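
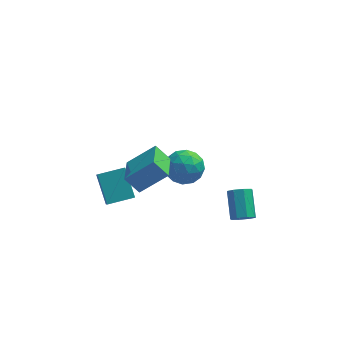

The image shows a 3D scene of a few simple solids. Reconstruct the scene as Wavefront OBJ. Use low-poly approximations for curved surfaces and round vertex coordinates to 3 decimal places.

v -0.225 4.324 -3.545
v 0.902 4.181 -3.547
v -0.342 3.379 -1.973
v 0.785 3.236 -1.975
v 0.344 4.267 -1.798
v 0.416 4.851 -2.769
v 0.144 2.709 -2.751
v 0.216 3.293 -3.722
v 1.13 3.183 -3.056
v 1.253 4.146 -2.468
v -0.693 3.414 -3.052
v -0.57 4.377 -2.464
v 0.349 4.335 -3.684
v 0.211 3.225 -1.836
v -0.048 3.831 -1.732
v 0.614 3.747 -1.734
v 0.063 4.729 -3.227
v 0.725 4.646 -3.228
v 0.397 4.696 -2.2
v -0.165 2.914 -2.292
v 0.497 2.831 -2.293
v -0.054 3.813 -3.786
v 0.608 3.729 -3.788
v 0.163 2.864 -3.32
v 1.145 3.665 -3.397
v 1.076 3.109 -2.473
v 0.7 2.799 -2.928
v 0.742 3.143 -3.499
v 1.217 4.231 -3.051
v 1.149 3.676 -2.127
v 0.889 4.282 -2.023
v 0.932 4.625 -2.594
v 1.351 3.644 -2.762
v -0.589 3.884 -3.393
v -0.657 3.329 -2.469
v -0.372 2.935 -2.926
v -0.329 3.278 -3.497
v -0.516 4.451 -3.047
v -0.585 3.895 -2.123
v -0.182 4.417 -2.021
v -0.14 4.761 -2.592
v -0.791 3.916 -2.758
v 3.235 -0.647 -2.345
v 3.568 -0.282 -2.812
v 3.418 1.071 -1.863
v 3.085 0.707 -1.395
v 3.053 -0.284 -2.89
v 2.904 1.069 -1.941
v 2.645 -0.499 -2.649
v 2.495 0.855 -1.7
v 2.582 -0.8 -2.229
v 2.433 0.554 -1.28
v 2.902 -1.011 -1.877
v 2.752 0.342 -0.928
v 3.416 -1.009 -1.799
v 3.267 0.344 -0.85
v 3.825 -0.795 -2.04
v 3.675 0.559 -1.091
v 3.887 -0.494 -2.46
v 3.738 0.86 -1.511
v -2.658 -2.771 3.557
v -1.245 -2.533 4.711
v -2.577 -1.13 3.12
v -1.164 -0.892 4.274
v -1.936 -3.028 2.726
v -0.523 -2.79 3.88
v -1.855 -1.387 2.289
v -0.442 -1.149 3.443
v -3.711 -0.392 -1.368
v -3.6 -1.189 -0.451
v -4.216 0.881 -0.2
v -4.105 0.084 0.717
v -2.335 -0.004 -1.197
v -2.224 -0.801 -0.28
v -2.84 1.269 -0.029
v -2.729 0.472 0.888
f 1 38 17
f 38 12 41
f 17 41 6
f 38 41 17
f 1 17 13
f 17 6 18
f 13 18 2
f 17 18 13
f 1 13 22
f 13 2 23
f 22 23 8
f 13 23 22
f 1 22 34
f 22 8 37
f 34 37 11
f 22 37 34
f 1 34 38
f 34 11 42
f 38 42 12
f 34 42 38
f 2 18 29
f 18 6 32
f 29 32 10
f 18 32 29
f 6 41 19
f 41 12 40
f 19 40 5
f 41 40 19
f 12 42 39
f 42 11 35
f 39 35 3
f 42 35 39
f 11 37 36
f 37 8 24
f 36 24 7
f 37 24 36
f 8 23 28
f 23 2 25
f 28 25 9
f 23 25 28
f 4 30 16
f 30 10 31
f 16 31 5
f 30 31 16
f 4 16 14
f 16 5 15
f 14 15 3
f 16 15 14
f 4 14 21
f 14 3 20
f 21 20 7
f 14 20 21
f 4 21 26
f 21 7 27
f 26 27 9
f 21 27 26
f 4 26 30
f 26 9 33
f 30 33 10
f 26 33 30
f 5 31 19
f 31 10 32
f 19 32 6
f 31 32 19
f 3 15 39
f 15 5 40
f 39 40 12
f 15 40 39
f 7 20 36
f 20 3 35
f 36 35 11
f 20 35 36
f 9 27 28
f 27 7 24
f 28 24 8
f 27 24 28
f 10 33 29
f 33 9 25
f 29 25 2
f 33 25 29
f 44 43 47
f 44 47 45
f 45 47 48
f 45 48 46
f 47 43 49
f 47 49 48
f 48 49 50
f 48 50 46
f 49 43 51
f 49 51 50
f 50 51 52
f 50 52 46
f 51 43 53
f 51 53 52
f 52 53 54
f 52 54 46
f 53 43 55
f 53 55 54
f 54 55 56
f 54 56 46
f 55 43 57
f 55 57 56
f 56 57 58
f 56 58 46
f 57 43 59
f 57 59 58
f 58 59 60
f 58 60 46
f 59 43 44
f 59 44 60
f 60 44 45
f 60 45 46
f 62 64 61
f 65 62 61
f 61 64 63
f 63 65 61
f 62 68 64
f 66 62 65
f 66 68 62
f 64 68 63
f 67 65 63
f 63 68 67
f 67 66 65
f 68 66 67
f 70 72 69
f 73 70 69
f 69 72 71
f 71 73 69
f 70 76 72
f 74 70 73
f 74 76 70
f 72 76 71
f 75 73 71
f 71 76 75
f 75 74 73
f 76 74 75



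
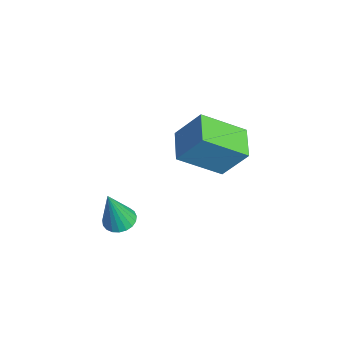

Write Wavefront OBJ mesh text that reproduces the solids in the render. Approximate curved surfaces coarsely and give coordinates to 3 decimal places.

v -0.752 -2.055 1.819
v -0.431 -1.57 1.914
v -0.608 -2.465 3.421
v -0.659 -1.489 1.955
v -0.903 -1.506 1.973
v -1.121 -1.619 1.964
v -1.275 -1.806 1.93
v -1.339 -2.037 1.876
v -1.301 -2.271 1.813
v -1.169 -2.468 1.751
v -0.964 -2.593 1.701
v -0.722 -2.626 1.671
v -0.486 -2.559 1.666
v -0.296 -2.406 1.688
v -0.185 -2.192 1.733
v -0.172 -1.954 1.792
v -0.259 -1.734 1.856
v -3.448 2.209 2.008
v -3.634 0.618 3.12
v -3.058 3.026 3.241
v -3.243 1.435 4.354
v -2.217 1.925 1.806
v -2.402 0.334 2.919
v -1.826 2.742 3.04
v -2.012 1.151 4.152
f 2 1 4
f 2 4 3
f 4 1 5
f 4 5 3
f 5 1 6
f 5 6 3
f 6 1 7
f 6 7 3
f 7 1 8
f 7 8 3
f 8 1 9
f 8 9 3
f 9 1 10
f 9 10 3
f 10 1 11
f 10 11 3
f 11 1 12
f 11 12 3
f 12 1 13
f 12 13 3
f 13 1 14
f 13 14 3
f 14 1 15
f 14 15 3
f 15 1 16
f 15 16 3
f 16 1 17
f 16 17 3
f 17 1 2
f 17 2 3
f 19 21 18
f 22 19 18
f 18 21 20
f 20 22 18
f 19 25 21
f 23 19 22
f 23 25 19
f 21 25 20
f 24 22 20
f 20 25 24
f 24 23 22
f 25 23 24



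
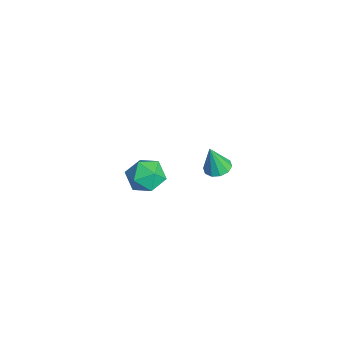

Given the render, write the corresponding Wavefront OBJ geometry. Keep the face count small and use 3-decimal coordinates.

v 2.489 -0.162 2.581
v 3.188 -0.195 2.581
v 2.471 -0.558 4.079
v 3.073 0.209 2.686
v 2.735 0.471 2.751
v 2.303 0.491 2.751
v 1.942 0.261 2.686
v 1.79 -0.13 2.581
v 1.905 -0.534 2.476
v 2.243 -0.796 2.411
v 2.676 -0.815 2.411
v 3.037 -0.586 2.476
v -4.146 -2.522 -2.795
v -3.468 -1.701 -2.399
v -2.752 -3.199 -3.781
v -2.074 -2.378 -3.385
v -2.441 -3.197 -2.689
v -3.303 -2.778 -2.079
v -2.917 -2.122 -4.101
v -3.779 -1.703 -3.491
v -2.709 -1.454 -3.206
v -2.414 -2.119 -2.334
v -3.806 -2.781 -3.846
v -3.511 -3.446 -2.974
f 2 1 4
f 2 4 3
f 4 1 5
f 4 5 3
f 5 1 6
f 5 6 3
f 6 1 7
f 6 7 3
f 7 1 8
f 7 8 3
f 8 1 9
f 8 9 3
f 9 1 10
f 9 10 3
f 10 1 11
f 10 11 3
f 11 1 12
f 11 12 3
f 12 1 2
f 12 2 3
f 13 24 18
f 13 18 14
f 13 14 20
f 13 20 23
f 13 23 24
f 14 18 22
f 18 24 17
f 24 23 15
f 23 20 19
f 20 14 21
f 16 22 17
f 16 17 15
f 16 15 19
f 16 19 21
f 16 21 22
f 17 22 18
f 15 17 24
f 19 15 23
f 21 19 20
f 22 21 14



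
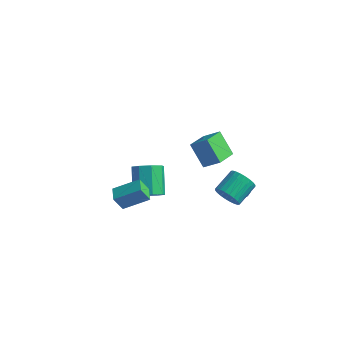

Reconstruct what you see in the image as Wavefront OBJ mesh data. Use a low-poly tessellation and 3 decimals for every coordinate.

v 0.869 1.535 -2.838
v 1.232 1.154 -2.133
v 1.455 2.585 -1.476
v 1.091 2.965 -2.182
v 1.508 1.203 -2.332
v 1.73 2.634 -1.675
v 1.686 1.302 -2.609
v 1.908 2.733 -1.952
v 1.74 1.437 -2.92
v 1.962 2.867 -2.263
v 1.661 1.586 -3.219
v 1.883 3.017 -2.562
v 1.461 1.728 -3.46
v 1.684 3.159 -2.803
v 1.172 1.84 -3.606
v 1.394 3.271 -2.949
v 0.836 1.906 -3.636
v 1.058 3.336 -2.979
v 0.505 1.915 -3.544
v 0.728 3.346 -2.887
v 0.23 1.866 -3.345
v 0.452 3.297 -2.688
v 0.052 1.767 -3.068
v 0.274 3.198 -2.411
v -0.002 1.633 -2.757
v 0.22 3.063 -2.1
v 0.077 1.483 -2.458
v 0.299 2.914 -1.801
v 0.276 1.341 -2.217
v 0.499 2.772 -1.56
v 0.566 1.229 -2.071
v 0.788 2.66 -1.414
v 0.902 1.164 -2.041
v 1.124 2.594 -1.384
v -2.428 -4.362 -0.699
v -2.801 -4.721 0.283
v -2.99 -3.612 -0.638
v -3.363 -3.97 0.344
v -1.177 -3.49 0.096
v -1.55 -3.848 1.078
v -1.739 -2.739 0.157
v -2.112 -3.098 1.139
v 0.502 3.891 -3.952
v 1.147 3.681 -4.037
v 0.273 2.959 -3.403
v 0.918 2.749 -3.488
v 0.782 3.277 -3.075
v 0.924 3.853 -3.415
v 0.496 2.787 -4.025
v 0.638 3.363 -4.365
v 1.144 2.999 -4.083
v 1.32 3.302 -3.496
v 0.1 3.338 -3.944
v 0.276 3.641 -3.357
v 0.845 3.868 -4.043
v 0.575 2.772 -3.397
v 0.495 3.082 -3.155
v 0.874 2.959 -3.205
v 0.714 3.969 -3.677
v 1.093 3.845 -3.727
v 0.878 3.607 -3.162
v 0.327 2.795 -3.713
v 0.706 2.671 -3.763
v 0.546 3.681 -4.235
v 0.925 3.558 -4.285
v 0.542 3.033 -4.278
v 1.222 3.344 -4.12
v 1.087 2.796 -3.797
v 0.839 2.819 -4.113
v 0.923 3.157 -4.312
v 1.325 3.522 -3.775
v 1.191 2.974 -3.452
v 1.111 3.284 -3.209
v 1.194 3.622 -3.409
v 1.323 3.121 -3.802
v 0.229 3.666 -3.988
v 0.095 3.118 -3.665
v 0.226 3.018 -4.031
v 0.309 3.356 -4.231
v 0.333 3.844 -3.643
v 0.198 3.296 -3.32
v 0.497 3.483 -3.128
v 0.581 3.821 -3.327
v 0.097 3.519 -3.638
v 0.331 -1.721 4.406
v 1.283 -1.531 5.162
v 0.332 -0.335 4.055
v 1.284 -0.145 4.811
v 1.376 -2.035 3.169
v 2.328 -1.845 3.925
v 1.377 -0.649 2.818
v 2.329 -0.459 3.574
v -3.46 -0.114 -3.58
v -2.589 0.057 -3.189
v -3.429 1.265 -1.849
v -4.3 1.094 -2.24
v -2.758 0.538 -3.728
v -3.597 1.747 -2.389
v -3.338 0.637 -4.181
v -4.177 1.846 -2.841
v -3.99 0.296 -4.282
v -4.829 1.505 -2.942
v -4.331 -0.285 -3.971
v -5.171 0.923 -2.631
v -4.163 -0.767 -3.431
v -5.002 0.442 -2.092
v -3.583 -0.866 -2.979
v -4.422 0.343 -1.639
v -2.931 -0.525 -2.878
v -3.77 0.684 -1.538
f 2 1 5
f 2 5 3
f 3 5 6
f 3 6 4
f 5 1 7
f 5 7 6
f 6 7 8
f 6 8 4
f 7 1 9
f 7 9 8
f 8 9 10
f 8 10 4
f 9 1 11
f 9 11 10
f 10 11 12
f 10 12 4
f 11 1 13
f 11 13 12
f 12 13 14
f 12 14 4
f 13 1 15
f 13 15 14
f 14 15 16
f 14 16 4
f 15 1 17
f 15 17 16
f 16 17 18
f 16 18 4
f 17 1 19
f 17 19 18
f 18 19 20
f 18 20 4
f 19 1 21
f 19 21 20
f 20 21 22
f 20 22 4
f 21 1 23
f 21 23 22
f 22 23 24
f 22 24 4
f 23 1 25
f 23 25 24
f 24 25 26
f 24 26 4
f 25 1 27
f 25 27 26
f 26 27 28
f 26 28 4
f 27 1 29
f 27 29 28
f 28 29 30
f 28 30 4
f 29 1 31
f 29 31 30
f 30 31 32
f 30 32 4
f 31 1 33
f 31 33 32
f 32 33 34
f 32 34 4
f 33 1 2
f 33 2 34
f 34 2 3
f 34 3 4
f 36 38 35
f 39 36 35
f 35 38 37
f 37 39 35
f 36 42 38
f 40 36 39
f 40 42 36
f 38 42 37
f 41 39 37
f 37 42 41
f 41 40 39
f 42 40 41
f 43 80 59
f 80 54 83
f 59 83 48
f 80 83 59
f 43 59 55
f 59 48 60
f 55 60 44
f 59 60 55
f 43 55 64
f 55 44 65
f 64 65 50
f 55 65 64
f 43 64 76
f 64 50 79
f 76 79 53
f 64 79 76
f 43 76 80
f 76 53 84
f 80 84 54
f 76 84 80
f 44 60 71
f 60 48 74
f 71 74 52
f 60 74 71
f 48 83 61
f 83 54 82
f 61 82 47
f 83 82 61
f 54 84 81
f 84 53 77
f 81 77 45
f 84 77 81
f 53 79 78
f 79 50 66
f 78 66 49
f 79 66 78
f 50 65 70
f 65 44 67
f 70 67 51
f 65 67 70
f 46 72 58
f 72 52 73
f 58 73 47
f 72 73 58
f 46 58 56
f 58 47 57
f 56 57 45
f 58 57 56
f 46 56 63
f 56 45 62
f 63 62 49
f 56 62 63
f 46 63 68
f 63 49 69
f 68 69 51
f 63 69 68
f 46 68 72
f 68 51 75
f 72 75 52
f 68 75 72
f 47 73 61
f 73 52 74
f 61 74 48
f 73 74 61
f 45 57 81
f 57 47 82
f 81 82 54
f 57 82 81
f 49 62 78
f 62 45 77
f 78 77 53
f 62 77 78
f 51 69 70
f 69 49 66
f 70 66 50
f 69 66 70
f 52 75 71
f 75 51 67
f 71 67 44
f 75 67 71
f 86 88 85
f 89 86 85
f 85 88 87
f 87 89 85
f 86 92 88
f 90 86 89
f 90 92 86
f 88 92 87
f 91 89 87
f 87 92 91
f 91 90 89
f 92 90 91
f 94 93 97
f 94 97 95
f 95 97 98
f 95 98 96
f 97 93 99
f 97 99 98
f 98 99 100
f 98 100 96
f 99 93 101
f 99 101 100
f 100 101 102
f 100 102 96
f 101 93 103
f 101 103 102
f 102 103 104
f 102 104 96
f 103 93 105
f 103 105 104
f 104 105 106
f 104 106 96
f 105 93 107
f 105 107 106
f 106 107 108
f 106 108 96
f 107 93 109
f 107 109 108
f 108 109 110
f 108 110 96
f 109 93 94
f 109 94 110
f 110 94 95
f 110 95 96



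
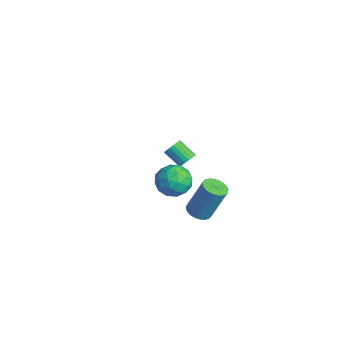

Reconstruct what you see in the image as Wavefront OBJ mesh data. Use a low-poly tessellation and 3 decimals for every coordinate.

v 2.755 -2.44 -2.605
v 3.39 -2.678 -2.647
v 3.781 -1.978 -0.717
v 3.145 -1.74 -0.675
v 3.421 -2.433 -2.742
v 3.811 -1.733 -0.812
v 3.35 -2.188 -2.817
v 3.74 -1.488 -0.887
v 3.188 -1.982 -2.859
v 3.579 -1.282 -0.929
v 2.961 -1.845 -2.862
v 3.351 -1.145 -0.932
v 2.702 -1.799 -2.827
v 3.093 -1.099 -0.897
v 2.451 -1.851 -2.757
v 2.842 -1.151 -0.827
v 2.246 -1.992 -2.665
v 2.637 -1.292 -0.735
v 2.119 -2.202 -2.563
v 2.51 -1.502 -0.633
v 2.089 -2.447 -2.468
v 2.479 -1.747 -0.538
v 2.16 -2.692 -2.393
v 2.55 -1.992 -0.463
v 2.321 -2.898 -2.351
v 2.712 -2.198 -0.421
v 2.549 -3.035 -2.348
v 2.939 -2.335 -0.418
v 2.807 -3.081 -2.383
v 3.198 -2.381 -0.453
v 3.058 -3.029 -2.453
v 3.449 -2.329 -0.523
v 3.263 -2.888 -2.545
v 3.654 -2.188 -0.615
v -3.324 -0.277 -4.054
v -3.143 0.022 -3.603
v -4.014 -0.485 -2.916
v -4.196 -0.783 -3.366
v -3.303 0.168 -3.698
v -4.174 -0.338 -3.011
v -3.467 0.238 -3.855
v -4.338 -0.269 -3.167
v -3.606 0.219 -4.045
v -4.477 -0.288 -3.358
v -3.697 0.114 -4.237
v -4.568 -0.393 -3.55
v -3.723 -0.058 -4.398
v -4.594 -0.565 -3.71
v -3.68 -0.269 -4.499
v -4.552 -0.775 -3.811
v -3.576 -0.48 -4.523
v -4.447 -0.987 -3.835
v -3.429 -0.656 -4.466
v -4.3 -1.163 -3.778
v -3.263 -0.767 -4.337
v -4.134 -1.274 -3.65
v -3.108 -0.793 -4.16
v -3.979 -1.3 -3.472
v -2.99 -0.73 -3.964
v -3.861 -1.236 -3.277
v -2.93 -0.588 -3.784
v -3.801 -1.095 -3.096
v -2.939 -0.392 -3.65
v -3.81 -0.899 -2.963
v -3.014 -0.177 -3.587
v -3.885 -0.683 -2.899
v 2.038 -3.311 0.075
v 2.918 -2.879 0.196
v 2.702 -4.741 0.344
v 3.582 -4.309 0.465
v 2.869 -4.173 1.135
v 2.458 -3.289 0.969
v 3.162 -4.331 -0.429
v 2.751 -3.447 -0.595
v 3.613 -3.509 -0.115
v 3.432 -3.412 0.851
v 2.188 -4.208 -0.311
v 2.007 -4.111 0.655
v 2.42 -2.97 0.112
v 3.2 -4.65 0.428
v 2.781 -4.57 0.822
v 3.299 -4.317 0.893
v 2.149 -3.211 0.566
v 2.667 -2.957 0.638
v 2.638 -3.717 1.189
v 2.953 -4.663 -0.098
v 3.471 -4.409 -0.026
v 2.321 -3.303 -0.353
v 2.839 -3.05 -0.282
v 2.982 -3.903 -0.649
v 3.346 -3.086 0
v 3.736 -3.926 0.158
v 3.489 -3.939 -0.367
v 3.247 -3.42 -0.465
v 3.239 -3.029 0.569
v 3.63 -3.869 0.726
v 3.21 -3.789 1.12
v 2.969 -3.27 1.023
v 3.648 -3.399 0.385
v 1.99 -3.751 -0.186
v 2.381 -4.591 -0.029
v 2.651 -4.35 -0.483
v 2.41 -3.831 -0.58
v 1.884 -3.694 0.382
v 2.274 -4.534 0.54
v 2.373 -4.2 1.005
v 2.131 -3.681 0.907
v 1.972 -4.221 0.155
f 2 1 5
f 2 5 3
f 3 5 6
f 3 6 4
f 5 1 7
f 5 7 6
f 6 7 8
f 6 8 4
f 7 1 9
f 7 9 8
f 8 9 10
f 8 10 4
f 9 1 11
f 9 11 10
f 10 11 12
f 10 12 4
f 11 1 13
f 11 13 12
f 12 13 14
f 12 14 4
f 13 1 15
f 13 15 14
f 14 15 16
f 14 16 4
f 15 1 17
f 15 17 16
f 16 17 18
f 16 18 4
f 17 1 19
f 17 19 18
f 18 19 20
f 18 20 4
f 19 1 21
f 19 21 20
f 20 21 22
f 20 22 4
f 21 1 23
f 21 23 22
f 22 23 24
f 22 24 4
f 23 1 25
f 23 25 24
f 24 25 26
f 24 26 4
f 25 1 27
f 25 27 26
f 26 27 28
f 26 28 4
f 27 1 29
f 27 29 28
f 28 29 30
f 28 30 4
f 29 1 31
f 29 31 30
f 30 31 32
f 30 32 4
f 31 1 33
f 31 33 32
f 32 33 34
f 32 34 4
f 33 1 2
f 33 2 34
f 34 2 3
f 34 3 4
f 36 35 39
f 36 39 37
f 37 39 40
f 37 40 38
f 39 35 41
f 39 41 40
f 40 41 42
f 40 42 38
f 41 35 43
f 41 43 42
f 42 43 44
f 42 44 38
f 43 35 45
f 43 45 44
f 44 45 46
f 44 46 38
f 45 35 47
f 45 47 46
f 46 47 48
f 46 48 38
f 47 35 49
f 47 49 48
f 48 49 50
f 48 50 38
f 49 35 51
f 49 51 50
f 50 51 52
f 50 52 38
f 51 35 53
f 51 53 52
f 52 53 54
f 52 54 38
f 53 35 55
f 53 55 54
f 54 55 56
f 54 56 38
f 55 35 57
f 55 57 56
f 56 57 58
f 56 58 38
f 57 35 59
f 57 59 58
f 58 59 60
f 58 60 38
f 59 35 61
f 59 61 60
f 60 61 62
f 60 62 38
f 61 35 63
f 61 63 62
f 62 63 64
f 62 64 38
f 63 35 65
f 63 65 64
f 64 65 66
f 64 66 38
f 65 35 36
f 65 36 66
f 66 36 37
f 66 37 38
f 67 104 83
f 104 78 107
f 83 107 72
f 104 107 83
f 67 83 79
f 83 72 84
f 79 84 68
f 83 84 79
f 67 79 88
f 79 68 89
f 88 89 74
f 79 89 88
f 67 88 100
f 88 74 103
f 100 103 77
f 88 103 100
f 67 100 104
f 100 77 108
f 104 108 78
f 100 108 104
f 68 84 95
f 84 72 98
f 95 98 76
f 84 98 95
f 72 107 85
f 107 78 106
f 85 106 71
f 107 106 85
f 78 108 105
f 108 77 101
f 105 101 69
f 108 101 105
f 77 103 102
f 103 74 90
f 102 90 73
f 103 90 102
f 74 89 94
f 89 68 91
f 94 91 75
f 89 91 94
f 70 96 82
f 96 76 97
f 82 97 71
f 96 97 82
f 70 82 80
f 82 71 81
f 80 81 69
f 82 81 80
f 70 80 87
f 80 69 86
f 87 86 73
f 80 86 87
f 70 87 92
f 87 73 93
f 92 93 75
f 87 93 92
f 70 92 96
f 92 75 99
f 96 99 76
f 92 99 96
f 71 97 85
f 97 76 98
f 85 98 72
f 97 98 85
f 69 81 105
f 81 71 106
f 105 106 78
f 81 106 105
f 73 86 102
f 86 69 101
f 102 101 77
f 86 101 102
f 75 93 94
f 93 73 90
f 94 90 74
f 93 90 94
f 76 99 95
f 99 75 91
f 95 91 68
f 99 91 95



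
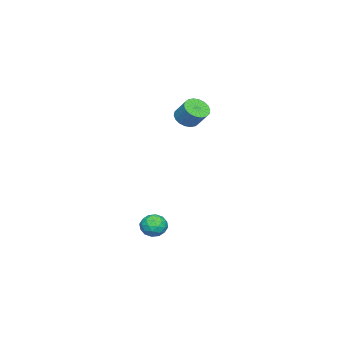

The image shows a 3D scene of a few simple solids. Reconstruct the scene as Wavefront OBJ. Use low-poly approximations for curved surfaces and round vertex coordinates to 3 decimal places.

v 2.527 3.364 -4.123
v 3.129 2.927 -3.895
v 1.731 2.473 -3.725
v 2.333 2.036 -3.497
v 2.165 2.695 -3.119
v 2.657 3.246 -3.365
v 2.203 2.154 -4.255
v 2.695 2.705 -4.501
v 2.929 2.18 -3.977
v 2.906 2.514 -3.275
v 1.954 2.886 -4.345
v 1.931 3.22 -3.643
v 2.898 3.224 -4.044
v 1.962 2.176 -3.576
v 1.864 2.564 -3.354
v 2.218 2.307 -3.22
v 2.62 3.411 -3.732
v 2.975 3.154 -3.598
v 2.408 3.018 -3.142
v 1.885 2.246 -4.022
v 2.24 1.989 -3.888
v 2.642 3.093 -4.4
v 2.996 2.836 -4.266
v 2.452 2.382 -4.478
v 3.134 2.528 -3.958
v 2.666 2.004 -3.724
v 2.59 2.073 -4.17
v 2.879 2.397 -4.314
v 3.121 2.724 -3.545
v 2.653 2.201 -3.311
v 2.554 2.588 -3.089
v 2.843 2.912 -3.234
v 3.003 2.285 -3.593
v 2.207 3.199 -4.309
v 1.739 2.676 -4.075
v 2.017 2.488 -4.386
v 2.306 2.812 -4.531
v 2.194 3.396 -3.896
v 1.726 2.872 -3.662
v 1.981 3.003 -3.306
v 2.27 3.327 -3.45
v 1.857 3.115 -4.027
v -1.149 2.966 2.7
v -0.437 2.86 2.489
v -0.059 3.609 3.389
v -0.771 3.714 3.6
v -0.529 3.125 2.308
v -0.152 3.874 3.208
v -0.745 3.358 2.204
v -0.367 4.107 3.104
v -1.04 3.513 2.199
v -0.663 4.262 3.099
v -1.357 3.56 2.293
v -0.98 4.309 3.193
v -1.633 3.489 2.467
v -1.255 4.238 3.367
v -1.812 3.315 2.688
v -1.435 4.064 3.588
v -1.861 3.071 2.911
v -1.483 3.82 3.811
v -1.768 2.806 3.092
v -1.391 3.555 3.992
v -1.553 2.573 3.196
v -1.175 3.322 4.096
v -1.257 2.418 3.201
v -0.88 3.167 4.101
v -0.94 2.371 3.107
v -0.563 3.12 4.007
v -0.665 2.442 2.933
v -0.287 3.191 3.833
v -0.485 2.616 2.712
v -0.108 3.365 3.612
f 1 38 17
f 38 12 41
f 17 41 6
f 38 41 17
f 1 17 13
f 17 6 18
f 13 18 2
f 17 18 13
f 1 13 22
f 13 2 23
f 22 23 8
f 13 23 22
f 1 22 34
f 22 8 37
f 34 37 11
f 22 37 34
f 1 34 38
f 34 11 42
f 38 42 12
f 34 42 38
f 2 18 29
f 18 6 32
f 29 32 10
f 18 32 29
f 6 41 19
f 41 12 40
f 19 40 5
f 41 40 19
f 12 42 39
f 42 11 35
f 39 35 3
f 42 35 39
f 11 37 36
f 37 8 24
f 36 24 7
f 37 24 36
f 8 23 28
f 23 2 25
f 28 25 9
f 23 25 28
f 4 30 16
f 30 10 31
f 16 31 5
f 30 31 16
f 4 16 14
f 16 5 15
f 14 15 3
f 16 15 14
f 4 14 21
f 14 3 20
f 21 20 7
f 14 20 21
f 4 21 26
f 21 7 27
f 26 27 9
f 21 27 26
f 4 26 30
f 26 9 33
f 30 33 10
f 26 33 30
f 5 31 19
f 31 10 32
f 19 32 6
f 31 32 19
f 3 15 39
f 15 5 40
f 39 40 12
f 15 40 39
f 7 20 36
f 20 3 35
f 36 35 11
f 20 35 36
f 9 27 28
f 27 7 24
f 28 24 8
f 27 24 28
f 10 33 29
f 33 9 25
f 29 25 2
f 33 25 29
f 44 43 47
f 44 47 45
f 45 47 48
f 45 48 46
f 47 43 49
f 47 49 48
f 48 49 50
f 48 50 46
f 49 43 51
f 49 51 50
f 50 51 52
f 50 52 46
f 51 43 53
f 51 53 52
f 52 53 54
f 52 54 46
f 53 43 55
f 53 55 54
f 54 55 56
f 54 56 46
f 55 43 57
f 55 57 56
f 56 57 58
f 56 58 46
f 57 43 59
f 57 59 58
f 58 59 60
f 58 60 46
f 59 43 61
f 59 61 60
f 60 61 62
f 60 62 46
f 61 43 63
f 61 63 62
f 62 63 64
f 62 64 46
f 63 43 65
f 63 65 64
f 64 65 66
f 64 66 46
f 65 43 67
f 65 67 66
f 66 67 68
f 66 68 46
f 67 43 69
f 67 69 68
f 68 69 70
f 68 70 46
f 69 43 71
f 69 71 70
f 70 71 72
f 70 72 46
f 71 43 44
f 71 44 72
f 72 44 45
f 72 45 46



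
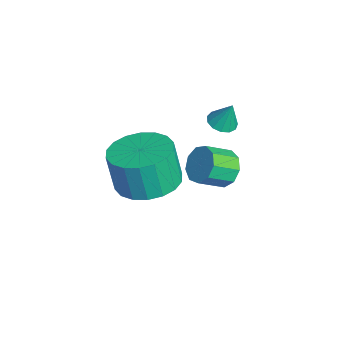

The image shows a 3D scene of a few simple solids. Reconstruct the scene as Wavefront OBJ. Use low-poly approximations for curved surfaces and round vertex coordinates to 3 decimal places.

v 0.76 -3.264 2.625
v 1.798 -2.981 2.8
v 1.618 -3.214 4.25
v 0.58 -3.496 4.075
v 1.563 -2.558 2.838
v 1.383 -2.791 4.288
v 1.169 -2.275 2.834
v 0.989 -2.508 4.285
v 0.694 -2.188 2.789
v 0.514 -2.421 4.24
v 0.232 -2.314 2.712
v 0.052 -2.547 4.162
v -0.125 -2.628 2.617
v -0.306 -2.861 4.067
v -0.307 -3.068 2.523
v -0.488 -3.301 3.974
v -0.278 -3.546 2.45
v -0.458 -3.779 3.9
v -0.043 -3.969 2.412
v -0.223 -4.202 3.862
v 0.351 -4.252 2.415
v 0.171 -4.485 3.866
v 0.826 -4.339 2.46
v 0.646 -4.572 3.911
v 1.288 -4.213 2.538
v 1.108 -4.446 3.988
v 1.646 -3.899 2.633
v 1.465 -4.132 4.083
v 1.828 -3.459 2.726
v 1.647 -3.692 4.177
v -2.593 -0.103 -0.327
v -2.011 -0.256 -0.79
v -1.784 -1.191 -0.197
v -2.367 -1.037 0.267
v -1.849 0.036 -0.392
v -1.623 -0.899 0.201
v -2.035 0.263 0.037
v -1.809 -0.672 0.63
v -2.483 0.319 0.296
v -2.256 -0.616 0.889
v -2.982 0.178 0.263
v -2.756 -0.757 0.856
v -3.299 -0.095 -0.045
v -3.073 -1.03 0.548
v -3.286 -0.371 -0.486
v -3.06 -1.306 0.107
v -2.949 -0.522 -0.851
v -2.723 -1.456 -0.258
v -2.445 -0.476 -0.972
v -2.219 -1.411 -0.379
v -3.058 -0.148 1.813
v -2.685 -0.551 1.852
v -2.842 0.148 2.807
v -2.534 -0.302 1.745
v -2.55 -0.005 1.659
v -2.727 0.247 1.623
v -3.009 0.373 1.646
v -3.307 0.334 1.723
v -3.525 0.141 1.828
v -3.596 -0.144 1.928
v -3.495 -0.43 1.992
v -3.256 -0.627 1.999
v -2.954 -0.672 1.947
f 2 1 5
f 2 5 3
f 3 5 6
f 3 6 4
f 5 1 7
f 5 7 6
f 6 7 8
f 6 8 4
f 7 1 9
f 7 9 8
f 8 9 10
f 8 10 4
f 9 1 11
f 9 11 10
f 10 11 12
f 10 12 4
f 11 1 13
f 11 13 12
f 12 13 14
f 12 14 4
f 13 1 15
f 13 15 14
f 14 15 16
f 14 16 4
f 15 1 17
f 15 17 16
f 16 17 18
f 16 18 4
f 17 1 19
f 17 19 18
f 18 19 20
f 18 20 4
f 19 1 21
f 19 21 20
f 20 21 22
f 20 22 4
f 21 1 23
f 21 23 22
f 22 23 24
f 22 24 4
f 23 1 25
f 23 25 24
f 24 25 26
f 24 26 4
f 25 1 27
f 25 27 26
f 26 27 28
f 26 28 4
f 27 1 29
f 27 29 28
f 28 29 30
f 28 30 4
f 29 1 2
f 29 2 30
f 30 2 3
f 30 3 4
f 32 31 35
f 32 35 33
f 33 35 36
f 33 36 34
f 35 31 37
f 35 37 36
f 36 37 38
f 36 38 34
f 37 31 39
f 37 39 38
f 38 39 40
f 38 40 34
f 39 31 41
f 39 41 40
f 40 41 42
f 40 42 34
f 41 31 43
f 41 43 42
f 42 43 44
f 42 44 34
f 43 31 45
f 43 45 44
f 44 45 46
f 44 46 34
f 45 31 47
f 45 47 46
f 46 47 48
f 46 48 34
f 47 31 49
f 47 49 48
f 48 49 50
f 48 50 34
f 49 31 32
f 49 32 50
f 50 32 33
f 50 33 34
f 52 51 54
f 52 54 53
f 54 51 55
f 54 55 53
f 55 51 56
f 55 56 53
f 56 51 57
f 56 57 53
f 57 51 58
f 57 58 53
f 58 51 59
f 58 59 53
f 59 51 60
f 59 60 53
f 60 51 61
f 60 61 53
f 61 51 62
f 61 62 53
f 62 51 63
f 62 63 53
f 63 51 52
f 63 52 53



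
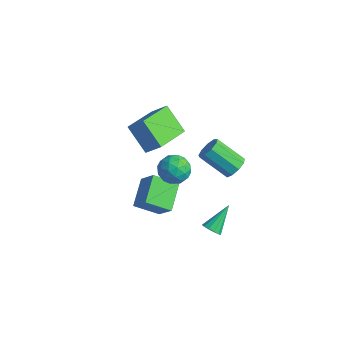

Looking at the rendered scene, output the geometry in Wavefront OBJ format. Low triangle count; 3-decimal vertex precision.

v 2.838 -0.89 0.874
v 3.334 -1.115 1.297
v 2.078 -1.795 2.409
v 1.582 -1.57 1.986
v 3.205 -0.678 1.418
v 1.949 -1.358 2.53
v 2.904 -0.34 1.285
v 1.648 -1.02 2.397
v 2.572 -0.259 0.959
v 1.316 -0.939 2.071
v 2.365 -0.474 0.594
v 1.108 -1.154 1.706
v 2.379 -0.883 0.359
v 1.123 -1.563 1.471
v 2.608 -1.296 0.366
v 1.352 -1.976 1.478
v 2.944 -1.519 0.61
v 1.688 -2.198 1.722
v 3.231 -1.447 0.978
v 1.975 -2.127 2.09
v -0.874 -4.325 -2.913
v 0.04 -4.294 -1.879
v -1.74 -3.07 -2.185
v -0.826 -3.038 -1.152
v -0.054 -3.322 -3.668
v 0.86 -3.29 -2.635
v -0.92 -2.066 -2.941
v -0.006 -2.035 -1.907
v -2.497 -2.129 -1.176
v -3.804 -2.206 0.074
v -3.031 -0.071 -1.608
v -4.338 -0.148 -0.359
v -1.722 -1.752 -0.341
v -3.029 -1.829 0.908
v -2.256 0.306 -0.774
v -3.563 0.229 0.476
v 1.273 -3.132 1.175
v 2.108 -3.135 1.463
v 1.012 -4.325 1.917
v 1.847 -4.328 2.205
v 1.286 -3.705 2.484
v 1.448 -2.968 2.025
v 1.672 -4.492 1.355
v 1.834 -3.755 0.896
v 2.355 -3.976 1.574
v 2.116 -3.489 2.272
v 1.004 -3.971 1.108
v 0.765 -3.484 1.806
v 1.713 -3.029 1.253
v 1.407 -4.431 2.127
v 1.077 -4.065 2.29
v 1.568 -4.067 2.459
v 1.325 -2.93 1.584
v 1.816 -2.932 1.753
v 1.333 -3.267 2.353
v 1.304 -4.528 1.627
v 1.795 -4.53 1.796
v 1.552 -3.393 0.921
v 2.043 -3.395 1.09
v 1.787 -4.193 1.027
v 2.349 -3.525 1.488
v 2.196 -4.226 1.925
v 2.093 -4.323 1.425
v 2.188 -3.889 1.155
v 2.209 -3.239 1.898
v 2.056 -3.94 2.335
v 1.726 -3.574 2.498
v 1.821 -3.141 2.229
v 2.354 -3.733 1.964
v 1.064 -3.52 1.045
v 0.911 -4.221 1.482
v 1.299 -4.319 1.151
v 1.394 -3.886 0.882
v 0.924 -3.234 1.455
v 0.771 -3.935 1.892
v 0.932 -3.571 2.225
v 1.027 -3.137 1.955
v 0.766 -3.727 1.416
v 3.488 -3.003 -2.275
v 4.019 -3.023 -2.182
v 3.352 -1.737 -1.225
v 3.98 -2.833 -2.417
v 3.785 -2.697 -2.606
v 3.495 -2.658 -2.69
v 3.203 -2.729 -2.642
v 3.001 -2.887 -2.478
v 2.954 -3.082 -2.249
v 3.077 -3.251 -2.028
v 3.33 -3.342 -1.886
v 3.633 -3.326 -1.867
v 3.89 -3.206 -1.977
f 2 1 5
f 2 5 3
f 3 5 6
f 3 6 4
f 5 1 7
f 5 7 6
f 6 7 8
f 6 8 4
f 7 1 9
f 7 9 8
f 8 9 10
f 8 10 4
f 9 1 11
f 9 11 10
f 10 11 12
f 10 12 4
f 11 1 13
f 11 13 12
f 12 13 14
f 12 14 4
f 13 1 15
f 13 15 14
f 14 15 16
f 14 16 4
f 15 1 17
f 15 17 16
f 16 17 18
f 16 18 4
f 17 1 19
f 17 19 18
f 18 19 20
f 18 20 4
f 19 1 2
f 19 2 20
f 20 2 3
f 20 3 4
f 22 24 21
f 25 22 21
f 21 24 23
f 23 25 21
f 22 28 24
f 26 22 25
f 26 28 22
f 24 28 23
f 27 25 23
f 23 28 27
f 27 26 25
f 28 26 27
f 30 32 29
f 33 30 29
f 29 32 31
f 31 33 29
f 30 36 32
f 34 30 33
f 34 36 30
f 32 36 31
f 35 33 31
f 31 36 35
f 35 34 33
f 36 34 35
f 37 74 53
f 74 48 77
f 53 77 42
f 74 77 53
f 37 53 49
f 53 42 54
f 49 54 38
f 53 54 49
f 37 49 58
f 49 38 59
f 58 59 44
f 49 59 58
f 37 58 70
f 58 44 73
f 70 73 47
f 58 73 70
f 37 70 74
f 70 47 78
f 74 78 48
f 70 78 74
f 38 54 65
f 54 42 68
f 65 68 46
f 54 68 65
f 42 77 55
f 77 48 76
f 55 76 41
f 77 76 55
f 48 78 75
f 78 47 71
f 75 71 39
f 78 71 75
f 47 73 72
f 73 44 60
f 72 60 43
f 73 60 72
f 44 59 64
f 59 38 61
f 64 61 45
f 59 61 64
f 40 66 52
f 66 46 67
f 52 67 41
f 66 67 52
f 40 52 50
f 52 41 51
f 50 51 39
f 52 51 50
f 40 50 57
f 50 39 56
f 57 56 43
f 50 56 57
f 40 57 62
f 57 43 63
f 62 63 45
f 57 63 62
f 40 62 66
f 62 45 69
f 66 69 46
f 62 69 66
f 41 67 55
f 67 46 68
f 55 68 42
f 67 68 55
f 39 51 75
f 51 41 76
f 75 76 48
f 51 76 75
f 43 56 72
f 56 39 71
f 72 71 47
f 56 71 72
f 45 63 64
f 63 43 60
f 64 60 44
f 63 60 64
f 46 69 65
f 69 45 61
f 65 61 38
f 69 61 65
f 80 79 82
f 80 82 81
f 82 79 83
f 82 83 81
f 83 79 84
f 83 84 81
f 84 79 85
f 84 85 81
f 85 79 86
f 85 86 81
f 86 79 87
f 86 87 81
f 87 79 88
f 87 88 81
f 88 79 89
f 88 89 81
f 89 79 90
f 89 90 81
f 90 79 91
f 90 91 81
f 91 79 80
f 91 80 81



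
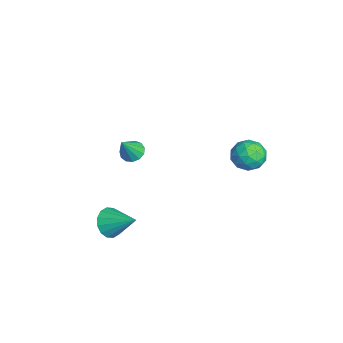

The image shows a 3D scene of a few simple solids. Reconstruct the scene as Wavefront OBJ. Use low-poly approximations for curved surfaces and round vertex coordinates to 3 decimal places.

v -2.127 -2.58 -0.328
v -1.705 -1.964 -0.256
v -1.413 -3.24 1.128
v -2.064 -1.888 -0.045
v -2.442 -2.032 0.076
v -2.721 -2.35 0.068
v -2.811 -2.741 -0.065
v -2.684 -3.081 -0.281
v -2.38 -3.262 -0.512
v -1.996 -3.227 -0.685
v -1.654 -2.986 -0.744
v -1.461 -2.617 -0.671
v -1.481 -2.236 -0.489
v 2.395 -4.259 -2.39
v 3.006 -4.138 -3.16
v 3.445 -2.941 -1.35
v 2.636 -3.79 -3.228
v 2.201 -3.567 -3.071
v 1.819 -3.53 -2.732
v 1.591 -3.689 -2.301
v 1.578 -4 -1.894
v 1.785 -4.38 -1.62
v 2.155 -4.728 -1.552
v 2.589 -4.951 -1.709
v 2.971 -4.988 -2.048
v 3.199 -4.83 -2.479
v 3.212 -4.518 -2.886
v 2.633 3.877 3.301
v 3.221 3.776 2.448
v 1.699 2.564 2.812
v 2.287 2.463 1.959
v 2.685 2.243 2.896
v 3.263 3.055 3.198
v 1.657 3.285 2.062
v 2.235 4.097 2.364
v 2.618 3.41 1.683
v 3.254 2.766 2.198
v 1.666 3.574 3.062
v 2.302 2.93 3.577
v 3.009 3.942 2.917
v 1.911 2.398 2.343
v 2.145 2.269 2.893
v 2.491 2.209 2.392
v 3.034 3.518 3.358
v 3.38 3.459 2.857
v 3.064 2.558 3.12
v 1.54 2.881 2.403
v 1.886 2.822 1.902
v 2.429 4.131 2.868
v 2.775 4.071 2.367
v 1.856 3.782 2.14
v 3.001 3.667 1.966
v 2.451 2.895 1.679
v 2.081 3.378 1.739
v 2.421 3.856 1.917
v 3.374 3.289 2.269
v 2.825 2.517 1.982
v 3.059 2.388 2.532
v 3.398 2.865 2.71
v 3.02 3.073 1.819
v 2.095 3.823 3.278
v 1.546 3.051 2.991
v 1.522 3.475 2.55
v 1.861 3.952 2.728
v 2.469 3.445 3.581
v 1.919 2.673 3.294
v 2.499 2.484 3.343
v 2.839 2.962 3.521
v 1.9 3.267 3.441
f 2 1 4
f 2 4 3
f 4 1 5
f 4 5 3
f 5 1 6
f 5 6 3
f 6 1 7
f 6 7 3
f 7 1 8
f 7 8 3
f 8 1 9
f 8 9 3
f 9 1 10
f 9 10 3
f 10 1 11
f 10 11 3
f 11 1 12
f 11 12 3
f 12 1 13
f 12 13 3
f 13 1 2
f 13 2 3
f 15 14 17
f 15 17 16
f 17 14 18
f 17 18 16
f 18 14 19
f 18 19 16
f 19 14 20
f 19 20 16
f 20 14 21
f 20 21 16
f 21 14 22
f 21 22 16
f 22 14 23
f 22 23 16
f 23 14 24
f 23 24 16
f 24 14 25
f 24 25 16
f 25 14 26
f 25 26 16
f 26 14 27
f 26 27 16
f 27 14 15
f 27 15 16
f 28 65 44
f 65 39 68
f 44 68 33
f 65 68 44
f 28 44 40
f 44 33 45
f 40 45 29
f 44 45 40
f 28 40 49
f 40 29 50
f 49 50 35
f 40 50 49
f 28 49 61
f 49 35 64
f 61 64 38
f 49 64 61
f 28 61 65
f 61 38 69
f 65 69 39
f 61 69 65
f 29 45 56
f 45 33 59
f 56 59 37
f 45 59 56
f 33 68 46
f 68 39 67
f 46 67 32
f 68 67 46
f 39 69 66
f 69 38 62
f 66 62 30
f 69 62 66
f 38 64 63
f 64 35 51
f 63 51 34
f 64 51 63
f 35 50 55
f 50 29 52
f 55 52 36
f 50 52 55
f 31 57 43
f 57 37 58
f 43 58 32
f 57 58 43
f 31 43 41
f 43 32 42
f 41 42 30
f 43 42 41
f 31 41 48
f 41 30 47
f 48 47 34
f 41 47 48
f 31 48 53
f 48 34 54
f 53 54 36
f 48 54 53
f 31 53 57
f 53 36 60
f 57 60 37
f 53 60 57
f 32 58 46
f 58 37 59
f 46 59 33
f 58 59 46
f 30 42 66
f 42 32 67
f 66 67 39
f 42 67 66
f 34 47 63
f 47 30 62
f 63 62 38
f 47 62 63
f 36 54 55
f 54 34 51
f 55 51 35
f 54 51 55
f 37 60 56
f 60 36 52
f 56 52 29
f 60 52 56



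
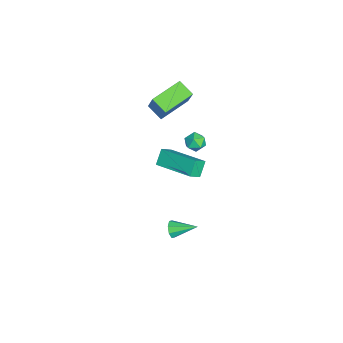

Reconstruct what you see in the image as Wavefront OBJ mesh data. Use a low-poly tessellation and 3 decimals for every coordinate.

v 1.755 1.138 3.442
v 1.17 1.376 4.152
v 1.275 1.608 2.889
v 0.69 1.846 3.599
v 2.97 2.874 3.861
v 2.385 3.112 4.571
v 2.49 3.344 3.308
v 1.905 3.582 4.018
v -4.647 1.742 3.448
v -3.889 2.025 4.805
v -4.041 2.449 2.962
v -3.283 2.732 4.32
v -3.417 0.408 3.04
v -2.659 0.691 4.398
v -2.811 1.115 2.555
v -2.053 1.398 3.912
v -3.707 3.221 0.294
v -3.187 3.36 0.662
v -3.193 2.4 -0.122
v -2.673 2.539 0.246
v -3.219 2.315 0.523
v -3.536 2.822 0.781
v -2.844 2.938 -0.241
v -3.161 3.445 0.017
v -2.654 3.185 0.332
v -2.885 2.8 0.804
v -3.495 2.96 -0.264
v -3.726 2.575 0.208
v 0.743 1.862 -3.334
v 0.943 1.666 -2.861
v 0.897 3.198 -2.846
v 1.244 1.736 -3.147
v 1.252 1.88 -3.542
v 0.961 2.014 -3.816
v 0.543 2.059 -3.808
v 0.241 1.989 -3.522
v 0.234 1.845 -3.126
v 0.524 1.711 -2.853
f 2 4 1
f 5 2 1
f 1 4 3
f 3 5 1
f 2 8 4
f 6 2 5
f 6 8 2
f 4 8 3
f 7 5 3
f 3 8 7
f 7 6 5
f 8 6 7
f 10 12 9
f 13 10 9
f 9 12 11
f 11 13 9
f 10 16 12
f 14 10 13
f 14 16 10
f 12 16 11
f 15 13 11
f 11 16 15
f 15 14 13
f 16 14 15
f 17 28 22
f 17 22 18
f 17 18 24
f 17 24 27
f 17 27 28
f 18 22 26
f 22 28 21
f 28 27 19
f 27 24 23
f 24 18 25
f 20 26 21
f 20 21 19
f 20 19 23
f 20 23 25
f 20 25 26
f 21 26 22
f 19 21 28
f 23 19 27
f 25 23 24
f 26 25 18
f 30 29 32
f 30 32 31
f 32 29 33
f 32 33 31
f 33 29 34
f 33 34 31
f 34 29 35
f 34 35 31
f 35 29 36
f 35 36 31
f 36 29 37
f 36 37 31
f 37 29 38
f 37 38 31
f 38 29 30
f 38 30 31



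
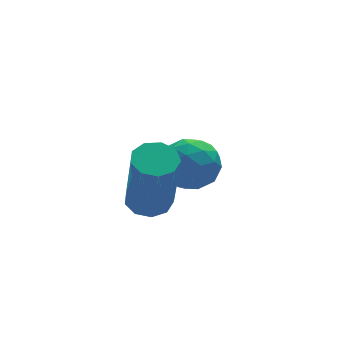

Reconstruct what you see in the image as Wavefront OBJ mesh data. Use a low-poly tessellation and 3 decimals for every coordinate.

v 1.68 -2.566 0.692
v 1.994 -2.145 0.858
v 1.893 -2.794 2.694
v 1.58 -3.214 2.528
v 1.631 -2.048 0.872
v 1.53 -2.697 2.708
v 1.291 -2.194 0.802
v 1.19 -2.842 2.638
v 1.133 -2.513 0.68
v 1.032 -3.161 2.517
v 1.232 -2.857 0.564
v 1.131 -3.505 2.401
v 1.54 -3.065 0.508
v 1.439 -3.713 2.344
v 1.914 -3.039 0.538
v 1.813 -3.688 2.374
v 2.179 -2.792 0.639
v 2.078 -3.44 2.476
v 2.21 -2.439 0.766
v 2.11 -3.087 2.602
v 3.135 -0.097 -0.271
v 3.923 -0.101 -0.23
v 3.097 -1.199 0.37
v 3.885 -1.203 0.411
v 3.472 -0.67 0.819
v 3.495 0.012 0.423
v 3.525 -1.312 -0.283
v 3.548 -0.63 -0.679
v 4.164 -0.852 -0.238
v 4.131 -0.455 0.443
v 2.889 -0.845 -0.303
v 2.856 -0.448 0.378
v 3.532 -0.002 -0.307
v 3.488 -1.298 0.447
v 3.245 -0.985 0.687
v 3.708 -0.987 0.71
v 3.281 0.064 0.077
v 3.744 0.062 0.101
v 3.479 -0.273 0.717
v 3.276 -1.362 0.039
v 3.739 -1.364 0.063
v 3.312 -0.313 -0.57
v 3.775 -0.315 -0.547
v 3.541 -1.027 -0.577
v 4.137 -0.446 -0.287
v 4.114 -1.094 0.089
v 3.903 -1.157 -0.318
v 3.917 -0.757 -0.551
v 4.118 -0.212 0.113
v 4.095 -0.86 0.489
v 3.852 -0.547 0.729
v 3.866 -0.146 0.496
v 4.259 -0.654 0.108
v 2.925 -0.44 -0.349
v 2.902 -1.088 0.027
v 3.154 -1.154 -0.356
v 3.168 -0.753 -0.589
v 2.906 -0.206 0.051
v 2.883 -0.854 0.427
v 3.103 -0.543 0.691
v 3.117 -0.143 0.458
v 2.761 -0.646 0.032
f 2 1 5
f 2 5 3
f 3 5 6
f 3 6 4
f 5 1 7
f 5 7 6
f 6 7 8
f 6 8 4
f 7 1 9
f 7 9 8
f 8 9 10
f 8 10 4
f 9 1 11
f 9 11 10
f 10 11 12
f 10 12 4
f 11 1 13
f 11 13 12
f 12 13 14
f 12 14 4
f 13 1 15
f 13 15 14
f 14 15 16
f 14 16 4
f 15 1 17
f 15 17 16
f 16 17 18
f 16 18 4
f 17 1 19
f 17 19 18
f 18 19 20
f 18 20 4
f 19 1 2
f 19 2 20
f 20 2 3
f 20 3 4
f 21 58 37
f 58 32 61
f 37 61 26
f 58 61 37
f 21 37 33
f 37 26 38
f 33 38 22
f 37 38 33
f 21 33 42
f 33 22 43
f 42 43 28
f 33 43 42
f 21 42 54
f 42 28 57
f 54 57 31
f 42 57 54
f 21 54 58
f 54 31 62
f 58 62 32
f 54 62 58
f 22 38 49
f 38 26 52
f 49 52 30
f 38 52 49
f 26 61 39
f 61 32 60
f 39 60 25
f 61 60 39
f 32 62 59
f 62 31 55
f 59 55 23
f 62 55 59
f 31 57 56
f 57 28 44
f 56 44 27
f 57 44 56
f 28 43 48
f 43 22 45
f 48 45 29
f 43 45 48
f 24 50 36
f 50 30 51
f 36 51 25
f 50 51 36
f 24 36 34
f 36 25 35
f 34 35 23
f 36 35 34
f 24 34 41
f 34 23 40
f 41 40 27
f 34 40 41
f 24 41 46
f 41 27 47
f 46 47 29
f 41 47 46
f 24 46 50
f 46 29 53
f 50 53 30
f 46 53 50
f 25 51 39
f 51 30 52
f 39 52 26
f 51 52 39
f 23 35 59
f 35 25 60
f 59 60 32
f 35 60 59
f 27 40 56
f 40 23 55
f 56 55 31
f 40 55 56
f 29 47 48
f 47 27 44
f 48 44 28
f 47 44 48
f 30 53 49
f 53 29 45
f 49 45 22
f 53 45 49



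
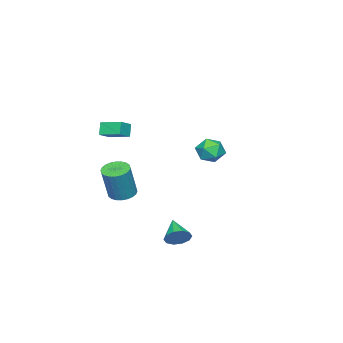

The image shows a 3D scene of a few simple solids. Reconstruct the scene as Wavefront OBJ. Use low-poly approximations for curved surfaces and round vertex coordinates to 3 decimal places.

v 2.663 -3.754 3.229
v 2.295 -3.916 3.943
v 2.615 -2.531 3.481
v 2.247 -2.693 4.196
v 3.493 -3.807 3.644
v 3.125 -3.969 4.359
v 3.445 -2.584 3.897
v 3.077 -2.746 4.611
v 4.301 1.316 -2.145
v 4.737 1.318 -1.572
v 3.399 0.464 -1.455
v 4.452 1.656 -1.529
v 4.108 1.864 -1.721
v 3.839 1.863 -2.075
v 3.746 1.653 -2.456
v 3.865 1.314 -2.718
v 4.151 0.975 -2.762
v 4.494 0.767 -2.57
v 4.764 0.768 -2.216
v 4.857 0.979 -1.835
v 2.572 -3.033 -0.612
v 3.206 -2.66 -0.84
v 3.882 -2.634 1.085
v 3.248 -3.007 1.312
v 3.022 -2.43 -0.778
v 3.698 -2.405 1.146
v 2.769 -2.293 -0.691
v 3.445 -2.267 1.233
v 2.487 -2.268 -0.592
v 3.163 -2.242 1.332
v 2.217 -2.359 -0.497
v 2.893 -2.334 1.428
v 2.002 -2.553 -0.418
v 2.677 -2.528 1.506
v 1.873 -2.82 -0.37
v 2.549 -2.795 1.555
v 1.851 -3.12 -0.358
v 2.526 -3.094 1.567
v 1.938 -3.406 -0.385
v 2.614 -3.38 1.54
v 2.122 -3.635 -0.446
v 2.798 -3.61 1.478
v 2.375 -3.773 -0.533
v 3.051 -3.747 1.391
v 2.657 -3.798 -0.632
v 3.333 -3.772 1.292
v 2.927 -3.706 -0.728
v 3.603 -3.681 1.197
v 3.143 -3.512 -0.806
v 3.818 -3.487 1.118
v 3.271 -3.245 -0.855
v 3.947 -3.22 1.07
v 3.294 -2.946 -0.867
v 3.969 -2.92 1.058
v -3.398 -0.31 0.742
v -2.512 -0.418 0.695
v -3.548 -1.702 1.105
v -2.662 -1.81 1.058
v -3.018 -1.314 1.711
v -2.925 -0.454 1.487
v -3.135 -1.666 0.313
v -3.042 -0.806 0.089
v -2.35 -1.256 0.43
v -2.277 -1.038 1.294
v -3.783 -1.082 0.506
v -3.71 -0.864 1.37
f 2 4 1
f 5 2 1
f 1 4 3
f 3 5 1
f 2 8 4
f 6 2 5
f 6 8 2
f 4 8 3
f 7 5 3
f 3 8 7
f 7 6 5
f 8 6 7
f 10 9 12
f 10 12 11
f 12 9 13
f 12 13 11
f 13 9 14
f 13 14 11
f 14 9 15
f 14 15 11
f 15 9 16
f 15 16 11
f 16 9 17
f 16 17 11
f 17 9 18
f 17 18 11
f 18 9 19
f 18 19 11
f 19 9 20
f 19 20 11
f 20 9 10
f 20 10 11
f 22 21 25
f 22 25 23
f 23 25 26
f 23 26 24
f 25 21 27
f 25 27 26
f 26 27 28
f 26 28 24
f 27 21 29
f 27 29 28
f 28 29 30
f 28 30 24
f 29 21 31
f 29 31 30
f 30 31 32
f 30 32 24
f 31 21 33
f 31 33 32
f 32 33 34
f 32 34 24
f 33 21 35
f 33 35 34
f 34 35 36
f 34 36 24
f 35 21 37
f 35 37 36
f 36 37 38
f 36 38 24
f 37 21 39
f 37 39 38
f 38 39 40
f 38 40 24
f 39 21 41
f 39 41 40
f 40 41 42
f 40 42 24
f 41 21 43
f 41 43 42
f 42 43 44
f 42 44 24
f 43 21 45
f 43 45 44
f 44 45 46
f 44 46 24
f 45 21 47
f 45 47 46
f 46 47 48
f 46 48 24
f 47 21 49
f 47 49 48
f 48 49 50
f 48 50 24
f 49 21 51
f 49 51 50
f 50 51 52
f 50 52 24
f 51 21 53
f 51 53 52
f 52 53 54
f 52 54 24
f 53 21 22
f 53 22 54
f 54 22 23
f 54 23 24
f 55 66 60
f 55 60 56
f 55 56 62
f 55 62 65
f 55 65 66
f 56 60 64
f 60 66 59
f 66 65 57
f 65 62 61
f 62 56 63
f 58 64 59
f 58 59 57
f 58 57 61
f 58 61 63
f 58 63 64
f 59 64 60
f 57 59 66
f 61 57 65
f 63 61 62
f 64 63 56



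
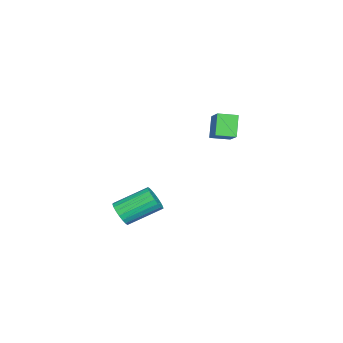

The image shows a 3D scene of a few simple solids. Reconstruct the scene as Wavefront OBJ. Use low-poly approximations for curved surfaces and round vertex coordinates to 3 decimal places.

v -3.517 2.971 2.465
v -4.318 2.871 3.608
v -3.894 3.978 2.289
v -4.695 3.878 3.432
v -2.305 3.582 3.368
v -3.106 3.482 4.511
v -2.682 4.589 3.192
v -3.483 4.489 4.335
v -2.622 -1.554 -3.424
v -1.999 -1.104 -3.68
v -2.794 0.583 -2.651
v -3.418 0.134 -2.396
v -2.223 -1.059 -3.927
v -3.019 0.628 -2.898
v -2.517 -1.1 -4.087
v -3.312 0.587 -3.059
v -2.829 -1.219 -4.132
v -3.624 0.468 -3.104
v -3.105 -1.396 -4.056
v -3.9 0.291 -3.027
v -3.297 -1.6 -3.869
v -4.093 0.087 -2.841
v -3.373 -1.797 -3.606
v -4.169 -0.109 -2.578
v -3.319 -1.951 -3.312
v -4.115 -0.264 -2.283
v -3.145 -2.036 -3.037
v -3.94 -0.349 -2.008
v -2.88 -2.038 -2.829
v -3.675 -0.351 -1.8
v -2.571 -1.956 -2.723
v -3.366 -0.269 -1.695
v -2.27 -1.805 -2.739
v -3.066 -0.118 -1.711
v -2.031 -1.61 -2.874
v -2.826 0.077 -1.845
v -1.893 -1.405 -3.103
v -2.689 0.282 -2.075
v -1.882 -1.226 -3.389
v -2.678 0.461 -2.36
f 2 4 1
f 5 2 1
f 1 4 3
f 3 5 1
f 2 8 4
f 6 2 5
f 6 8 2
f 4 8 3
f 7 5 3
f 3 8 7
f 7 6 5
f 8 6 7
f 10 9 13
f 10 13 11
f 11 13 14
f 11 14 12
f 13 9 15
f 13 15 14
f 14 15 16
f 14 16 12
f 15 9 17
f 15 17 16
f 16 17 18
f 16 18 12
f 17 9 19
f 17 19 18
f 18 19 20
f 18 20 12
f 19 9 21
f 19 21 20
f 20 21 22
f 20 22 12
f 21 9 23
f 21 23 22
f 22 23 24
f 22 24 12
f 23 9 25
f 23 25 24
f 24 25 26
f 24 26 12
f 25 9 27
f 25 27 26
f 26 27 28
f 26 28 12
f 27 9 29
f 27 29 28
f 28 29 30
f 28 30 12
f 29 9 31
f 29 31 30
f 30 31 32
f 30 32 12
f 31 9 33
f 31 33 32
f 32 33 34
f 32 34 12
f 33 9 35
f 33 35 34
f 34 35 36
f 34 36 12
f 35 9 37
f 35 37 36
f 36 37 38
f 36 38 12
f 37 9 39
f 37 39 38
f 38 39 40
f 38 40 12
f 39 9 10
f 39 10 40
f 40 10 11
f 40 11 12



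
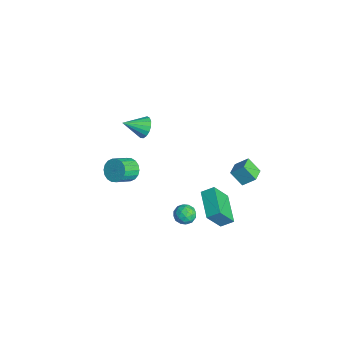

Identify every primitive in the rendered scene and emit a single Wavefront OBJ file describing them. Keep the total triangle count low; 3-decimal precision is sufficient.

v 0.963 0.636 -3.751
v 1.545 0.505 -3.338
v 0.475 -0.365 -3.382
v 1.057 -0.496 -2.969
v 0.607 0.048 -2.8
v 0.909 0.667 -3.029
v 1.111 -0.527 -3.691
v 1.413 0.092 -3.92
v 1.636 -0.214 -3.301
v 1.325 0.141 -2.75
v 0.695 -0.001 -3.97
v 0.384 0.354 -3.419
v 1.297 0.659 -3.577
v 0.723 -0.519 -3.143
v 0.459 -0.199 -3.044
v 0.801 -0.276 -2.801
v 0.923 0.754 -3.395
v 1.265 0.676 -3.152
v 0.714 0.408 -2.836
v 0.755 -0.536 -3.568
v 1.097 -0.614 -3.325
v 1.219 0.416 -3.919
v 1.561 0.339 -3.676
v 1.306 -0.268 -3.884
v 1.693 0.159 -3.313
v 1.405 -0.43 -3.095
v 1.437 -0.448 -3.52
v 1.615 -0.084 -3.654
v 1.51 0.368 -2.989
v 1.223 -0.221 -2.772
v 0.958 0.099 -2.673
v 1.136 0.463 -2.807
v 1.563 -0.055 -2.967
v 0.797 0.361 -3.948
v 0.51 -0.228 -3.731
v 0.884 -0.323 -3.913
v 1.062 0.041 -4.047
v 0.615 0.57 -3.625
v 0.327 -0.019 -3.407
v 0.405 0.224 -3.066
v 0.583 0.588 -3.2
v 0.457 0.195 -3.753
v 1.706 -3.467 3.16
v 2.305 -3.536 2.697
v 2.753 -4.482 3.417
v 2.154 -4.413 3.88
v 2.412 -3.311 2.926
v 2.86 -4.257 3.646
v 2.38 -3.117 3.201
v 2.827 -4.063 3.921
v 2.214 -2.993 3.468
v 2.661 -3.938 4.188
v 1.947 -2.962 3.674
v 2.395 -3.907 4.394
v 1.633 -3.031 3.778
v 2.081 -3.976 4.498
v 1.333 -3.187 3.76
v 1.781 -4.132 4.48
v 1.107 -3.398 3.623
v 1.555 -4.344 4.343
v 1 -3.623 3.394
v 1.448 -4.569 4.114
v 1.033 -3.817 3.119
v 1.48 -4.763 3.839
v 1.199 -3.942 2.852
v 1.646 -4.887 3.572
v 1.465 -3.973 2.646
v 1.913 -4.918 3.366
v 1.779 -3.904 2.542
v 2.227 -4.849 3.262
v 2.079 -3.748 2.56
v 2.527 -4.693 3.28
v 0.467 4.073 -1.508
v -0.121 3.523 -0.687
v 0.804 4.771 -0.799
v 0.216 4.221 0.022
v 1.264 3.499 -1.322
v 0.676 2.949 -0.501
v 1.601 4.197 -0.613
v 1.013 3.647 0.208
v -2.518 -1.237 2.141
v -2.163 -1.595 1.572
v -2.662 -2.523 2.859
v -1.894 -1.499 1.796
v -1.767 -1.344 2.1
v -1.812 -1.164 2.413
v -2.02 -1.001 2.663
v -2.341 -0.892 2.794
v -2.703 -0.862 2.775
v -3.023 -0.918 2.611
v -3.227 -1.047 2.339
v -3.269 -1.22 2.022
v -3.139 -1.397 1.732
v -2.866 -1.537 1.535
v -2.514 -1.608 1.477
v 0.622 2.045 -3.103
v 0.771 1.125 -1.705
v 0.831 2.786 -2.638
v 0.981 1.867 -1.24
v 2.539 1.753 -3.5
v 2.689 0.834 -2.102
v 2.749 2.495 -3.035
v 2.898 1.575 -1.637
f 1 38 17
f 38 12 41
f 17 41 6
f 38 41 17
f 1 17 13
f 17 6 18
f 13 18 2
f 17 18 13
f 1 13 22
f 13 2 23
f 22 23 8
f 13 23 22
f 1 22 34
f 22 8 37
f 34 37 11
f 22 37 34
f 1 34 38
f 34 11 42
f 38 42 12
f 34 42 38
f 2 18 29
f 18 6 32
f 29 32 10
f 18 32 29
f 6 41 19
f 41 12 40
f 19 40 5
f 41 40 19
f 12 42 39
f 42 11 35
f 39 35 3
f 42 35 39
f 11 37 36
f 37 8 24
f 36 24 7
f 37 24 36
f 8 23 28
f 23 2 25
f 28 25 9
f 23 25 28
f 4 30 16
f 30 10 31
f 16 31 5
f 30 31 16
f 4 16 14
f 16 5 15
f 14 15 3
f 16 15 14
f 4 14 21
f 14 3 20
f 21 20 7
f 14 20 21
f 4 21 26
f 21 7 27
f 26 27 9
f 21 27 26
f 4 26 30
f 26 9 33
f 30 33 10
f 26 33 30
f 5 31 19
f 31 10 32
f 19 32 6
f 31 32 19
f 3 15 39
f 15 5 40
f 39 40 12
f 15 40 39
f 7 20 36
f 20 3 35
f 36 35 11
f 20 35 36
f 9 27 28
f 27 7 24
f 28 24 8
f 27 24 28
f 10 33 29
f 33 9 25
f 29 25 2
f 33 25 29
f 44 43 47
f 44 47 45
f 45 47 48
f 45 48 46
f 47 43 49
f 47 49 48
f 48 49 50
f 48 50 46
f 49 43 51
f 49 51 50
f 50 51 52
f 50 52 46
f 51 43 53
f 51 53 52
f 52 53 54
f 52 54 46
f 53 43 55
f 53 55 54
f 54 55 56
f 54 56 46
f 55 43 57
f 55 57 56
f 56 57 58
f 56 58 46
f 57 43 59
f 57 59 58
f 58 59 60
f 58 60 46
f 59 43 61
f 59 61 60
f 60 61 62
f 60 62 46
f 61 43 63
f 61 63 62
f 62 63 64
f 62 64 46
f 63 43 65
f 63 65 64
f 64 65 66
f 64 66 46
f 65 43 67
f 65 67 66
f 66 67 68
f 66 68 46
f 67 43 69
f 67 69 68
f 68 69 70
f 68 70 46
f 69 43 71
f 69 71 70
f 70 71 72
f 70 72 46
f 71 43 44
f 71 44 72
f 72 44 45
f 72 45 46
f 74 76 73
f 77 74 73
f 73 76 75
f 75 77 73
f 74 80 76
f 78 74 77
f 78 80 74
f 76 80 75
f 79 77 75
f 75 80 79
f 79 78 77
f 80 78 79
f 82 81 84
f 82 84 83
f 84 81 85
f 84 85 83
f 85 81 86
f 85 86 83
f 86 81 87
f 86 87 83
f 87 81 88
f 87 88 83
f 88 81 89
f 88 89 83
f 89 81 90
f 89 90 83
f 90 81 91
f 90 91 83
f 91 81 92
f 91 92 83
f 92 81 93
f 92 93 83
f 93 81 94
f 93 94 83
f 94 81 95
f 94 95 83
f 95 81 82
f 95 82 83
f 97 99 96
f 100 97 96
f 96 99 98
f 98 100 96
f 97 103 99
f 101 97 100
f 101 103 97
f 99 103 98
f 102 100 98
f 98 103 102
f 102 101 100
f 103 101 102



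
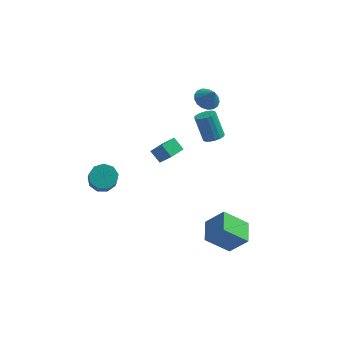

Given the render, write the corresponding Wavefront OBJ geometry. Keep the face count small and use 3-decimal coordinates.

v 2.421 3.365 -1.372
v 2.852 2.964 -1.051
v 2.249 3.554 0.493
v 1.819 3.955 0.172
v 3.016 3.236 -1.091
v 2.413 3.827 0.453
v 3.044 3.538 -1.196
v 2.441 4.129 0.349
v 2.929 3.8 -1.341
v 2.327 4.391 0.204
v 2.699 3.963 -1.493
v 2.096 4.553 0.052
v 2.404 3.988 -1.617
v 1.801 4.579 -0.073
v 2.114 3.871 -1.686
v 1.511 4.461 -0.141
v 1.894 3.637 -1.682
v 1.291 4.228 -0.138
v 1.795 3.341 -1.608
v 1.192 3.932 -0.064
v 1.839 3.051 -1.48
v 1.236 3.642 0.065
v 2.017 2.832 -1.326
v 1.414 3.423 0.218
v 2.288 2.736 -1.184
v 1.685 3.326 0.36
v 2.589 2.783 -1.085
v 1.986 3.374 0.46
v -0.077 -2.064 1.233
v 0.647 -2.566 2.347
v -0.661 -1.641 1.803
v 0.063 -2.142 2.917
v 0.497 -1.258 1.223
v 1.221 -1.759 2.337
v -0.087 -0.834 1.793
v 0.637 -1.336 2.907
v 1.951 3.61 2.016
v 2.624 3.401 1.618
v 2.429 3.31 2.984
v 2.681 3.774 1.706
v 2.57 4.11 1.865
v 2.317 4.331 2.059
v 1.981 4.387 2.243
v 1.637 4.265 2.375
v 1.366 3.993 2.425
v 1.228 3.633 2.381
v 1.256 3.268 2.254
v 1.443 2.982 2.072
v 1.747 2.839 1.878
v 2.097 2.873 1.715
v 2.414 3.076 1.621
v 4.112 -3.894 -4.813
v 2.723 -4.169 -3.591
v 3.988 -2.451 -4.628
v 2.599 -2.725 -3.407
v 5.161 -3.955 -3.633
v 3.772 -4.229 -2.412
v 5.037 -2.511 -3.449
v 3.648 -2.786 -2.227
v -3.111 -3.551 0.759
v -2.65 -2.952 1.102
v -2.429 -3.79 2.265
v -2.889 -4.389 1.921
v -3.194 -2.889 1.252
v -2.973 -3.726 2.414
v -3.699 -3.135 1.17
v -3.478 -3.973 2.333
v -3.929 -3.576 0.896
v -3.707 -4.414 2.059
v -3.776 -4.005 0.558
v -3.554 -4.843 1.721
v -3.311 -4.222 0.313
v -3.09 -5.06 1.476
v -2.753 -4.125 0.277
v -2.532 -4.963 1.44
v -2.362 -3.759 0.466
v -2.141 -4.597 1.629
v -2.321 -3.296 0.792
v -2.1 -4.134 1.955
f 2 1 5
f 2 5 3
f 3 5 6
f 3 6 4
f 5 1 7
f 5 7 6
f 6 7 8
f 6 8 4
f 7 1 9
f 7 9 8
f 8 9 10
f 8 10 4
f 9 1 11
f 9 11 10
f 10 11 12
f 10 12 4
f 11 1 13
f 11 13 12
f 12 13 14
f 12 14 4
f 13 1 15
f 13 15 14
f 14 15 16
f 14 16 4
f 15 1 17
f 15 17 16
f 16 17 18
f 16 18 4
f 17 1 19
f 17 19 18
f 18 19 20
f 18 20 4
f 19 1 21
f 19 21 20
f 20 21 22
f 20 22 4
f 21 1 23
f 21 23 22
f 22 23 24
f 22 24 4
f 23 1 25
f 23 25 24
f 24 25 26
f 24 26 4
f 25 1 27
f 25 27 26
f 26 27 28
f 26 28 4
f 27 1 2
f 27 2 28
f 28 2 3
f 28 3 4
f 30 32 29
f 33 30 29
f 29 32 31
f 31 33 29
f 30 36 32
f 34 30 33
f 34 36 30
f 32 36 31
f 35 33 31
f 31 36 35
f 35 34 33
f 36 34 35
f 38 37 40
f 38 40 39
f 40 37 41
f 40 41 39
f 41 37 42
f 41 42 39
f 42 37 43
f 42 43 39
f 43 37 44
f 43 44 39
f 44 37 45
f 44 45 39
f 45 37 46
f 45 46 39
f 46 37 47
f 46 47 39
f 47 37 48
f 47 48 39
f 48 37 49
f 48 49 39
f 49 37 50
f 49 50 39
f 50 37 51
f 50 51 39
f 51 37 38
f 51 38 39
f 53 55 52
f 56 53 52
f 52 55 54
f 54 56 52
f 53 59 55
f 57 53 56
f 57 59 53
f 55 59 54
f 58 56 54
f 54 59 58
f 58 57 56
f 59 57 58
f 61 60 64
f 61 64 62
f 62 64 65
f 62 65 63
f 64 60 66
f 64 66 65
f 65 66 67
f 65 67 63
f 66 60 68
f 66 68 67
f 67 68 69
f 67 69 63
f 68 60 70
f 68 70 69
f 69 70 71
f 69 71 63
f 70 60 72
f 70 72 71
f 71 72 73
f 71 73 63
f 72 60 74
f 72 74 73
f 73 74 75
f 73 75 63
f 74 60 76
f 74 76 75
f 75 76 77
f 75 77 63
f 76 60 78
f 76 78 77
f 77 78 79
f 77 79 63
f 78 60 61
f 78 61 79
f 79 61 62
f 79 62 63



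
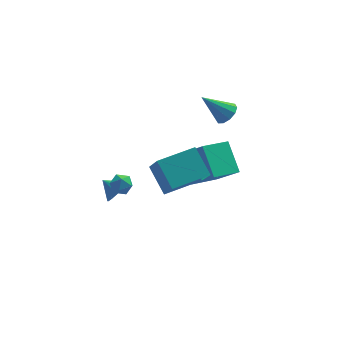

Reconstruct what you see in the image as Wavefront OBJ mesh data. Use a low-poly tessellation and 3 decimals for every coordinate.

v 3.463 3.519 0.69
v 3.939 3.874 1.115
v 2.197 3.661 1.99
v 3.718 4.18 0.867
v 3.4 4.233 0.551
v 3.106 4.013 0.289
v 2.949 3.605 0.18
v 2.987 3.164 0.265
v 3.208 2.858 0.514
v 3.526 2.805 0.829
v 3.82 3.024 1.092
v 3.978 3.433 1.201
v 2.337 -0.036 -1.166
v 1.949 1.351 0.104
v 1.337 0.838 -2.425
v 0.949 2.225 -1.155
v 3.751 0.835 -1.685
v 3.363 2.222 -0.415
v 2.751 1.709 -2.944
v 2.363 3.096 -1.674
v -0.21 -3.99 1.805
v -0.779 -2.78 2.888
v -0.444 -2.693 0.234
v -1.013 -1.484 1.317
v 1.673 -3.336 2.063
v 1.104 -2.127 3.146
v 1.439 -2.04 0.492
v 0.87 -0.83 1.575
v -2.308 1.373 -3.068
v -1.869 1.254 -2.422
v -3.032 1.827 -2.492
v -1.752 1.619 -2.564
v -1.784 1.919 -2.84
v -1.957 2.072 -3.178
v -2.224 2.038 -3.486
v -2.513 1.826 -3.682
v -2.747 1.492 -3.714
v -2.864 1.127 -3.572
v -2.832 0.827 -3.296
v -2.66 0.674 -2.958
v -2.393 0.708 -2.65
v -2.104 0.92 -2.454
v -2.697 0.654 -1.677
v -2.077 0.873 -1.6
v -2.383 -0.333 -1.4
v -1.763 -0.114 -1.323
v -2.236 0.077 -0.9
v -2.43 0.686 -1.072
v -2.03 -0.146 -1.928
v -2.224 0.463 -2.1
v -1.664 0.378 -1.756
v -1.792 0.516 -1.12
v -2.668 0.024 -1.88
v -2.796 0.162 -1.244
f 2 1 4
f 2 4 3
f 4 1 5
f 4 5 3
f 5 1 6
f 5 6 3
f 6 1 7
f 6 7 3
f 7 1 8
f 7 8 3
f 8 1 9
f 8 9 3
f 9 1 10
f 9 10 3
f 10 1 11
f 10 11 3
f 11 1 12
f 11 12 3
f 12 1 2
f 12 2 3
f 14 16 13
f 17 14 13
f 13 16 15
f 15 17 13
f 14 20 16
f 18 14 17
f 18 20 14
f 16 20 15
f 19 17 15
f 15 20 19
f 19 18 17
f 20 18 19
f 22 24 21
f 25 22 21
f 21 24 23
f 23 25 21
f 22 28 24
f 26 22 25
f 26 28 22
f 24 28 23
f 27 25 23
f 23 28 27
f 27 26 25
f 28 26 27
f 30 29 32
f 30 32 31
f 32 29 33
f 32 33 31
f 33 29 34
f 33 34 31
f 34 29 35
f 34 35 31
f 35 29 36
f 35 36 31
f 36 29 37
f 36 37 31
f 37 29 38
f 37 38 31
f 38 29 39
f 38 39 31
f 39 29 40
f 39 40 31
f 40 29 41
f 40 41 31
f 41 29 42
f 41 42 31
f 42 29 30
f 42 30 31
f 43 54 48
f 43 48 44
f 43 44 50
f 43 50 53
f 43 53 54
f 44 48 52
f 48 54 47
f 54 53 45
f 53 50 49
f 50 44 51
f 46 52 47
f 46 47 45
f 46 45 49
f 46 49 51
f 46 51 52
f 47 52 48
f 45 47 54
f 49 45 53
f 51 49 50
f 52 51 44



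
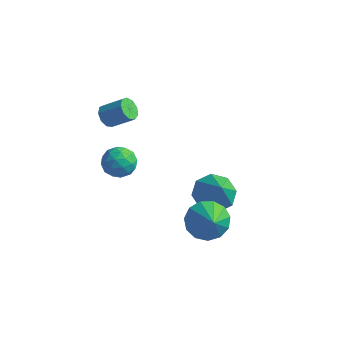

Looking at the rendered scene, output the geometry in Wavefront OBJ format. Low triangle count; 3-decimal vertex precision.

v -3.715 1.124 1.842
v -3.429 1.368 1.348
v -2.44 1.74 2.105
v -2.725 1.496 2.598
v -3.678 1.659 1.53
v -2.689 2.031 2.287
v -3.944 1.699 1.858
v -2.955 2.072 2.615
v -4.103 1.471 2.178
v -3.114 1.843 2.935
v -4.08 1.08 2.341
v -3.091 1.452 3.097
v -3.886 0.709 2.27
v -2.897 1.082 3.026
v -3.612 0.533 1.998
v -2.623 0.905 2.755
v -3.386 0.633 1.654
v -2.397 1.005 2.411
v -3.314 0.963 1.397
v -2.325 1.335 2.154
v 0.38 3.753 -3.808
v 1.325 3.847 -4.301
v 1.22 3.047 -2.332
v 1.128 4.515 -3.87
v 0.493 4.737 -3.403
v -0.208 4.382 -3.173
v -0.565 3.659 -3.315
v -0.369 2.991 -3.746
v 0.266 2.769 -4.214
v 0.967 3.124 -4.444
v 2.361 0.117 -1.689
v 3.115 0.029 -2.4
v 3.259 -0.737 -0.631
v 3.228 0.519 -2.1
v 3.066 0.882 -1.669
v 2.68 1.002 -1.245
v 2.193 0.841 -0.962
v 1.759 0.451 -0.909
v 1.517 -0.046 -1.104
v 1.542 -0.491 -1.485
v 1.828 -0.742 -1.931
v 2.282 -0.721 -2.3
v 2.762 -0.434 -2.475
v -2.456 0.308 0.633
v -1.774 0.274 0.106
v -2.226 -1.014 1.014
v -1.544 -1.048 0.487
v -1.517 -0.558 1.196
v -1.659 0.259 0.96
v -2.341 -0.999 0.16
v -2.483 -0.182 -0.076
v -1.703 -0.533 -0.187
v -1.194 -0.261 0.454
v -2.806 -0.479 0.666
v -2.297 -0.207 1.307
v -2.135 0.407 0.336
v -1.865 -1.147 0.784
v -1.849 -0.859 1.2
v -1.449 -0.879 0.891
v -2.067 0.398 0.838
v -1.667 0.379 0.529
v -1.516 -0.111 1.169
v -2.333 -1.119 0.591
v -1.933 -1.138 0.282
v -2.551 0.139 0.229
v -2.151 0.119 -0.08
v -2.484 -0.629 -0.049
v -1.693 -0.087 -0.146
v -1.558 -0.864 0.078
v -2.026 -0.836 -0.114
v -2.109 -0.355 -0.253
v -1.394 0.073 0.231
v -1.259 -0.704 0.454
v -1.243 -0.416 0.871
v -1.326 0.064 0.733
v -1.352 -0.402 0.059
v -2.741 -0.036 0.666
v -2.606 -0.813 0.889
v -2.674 -0.804 0.387
v -2.757 -0.324 0.249
v -2.442 0.124 1.042
v -2.307 -0.653 1.266
v -1.891 -0.385 1.373
v -1.974 0.096 1.234
v -2.648 -0.338 1.061
f 2 1 5
f 2 5 3
f 3 5 6
f 3 6 4
f 5 1 7
f 5 7 6
f 6 7 8
f 6 8 4
f 7 1 9
f 7 9 8
f 8 9 10
f 8 10 4
f 9 1 11
f 9 11 10
f 10 11 12
f 10 12 4
f 11 1 13
f 11 13 12
f 12 13 14
f 12 14 4
f 13 1 15
f 13 15 14
f 14 15 16
f 14 16 4
f 15 1 17
f 15 17 16
f 16 17 18
f 16 18 4
f 17 1 19
f 17 19 18
f 18 19 20
f 18 20 4
f 19 1 2
f 19 2 20
f 20 2 3
f 20 3 4
f 22 21 24
f 22 24 23
f 24 21 25
f 24 25 23
f 25 21 26
f 25 26 23
f 26 21 27
f 26 27 23
f 27 21 28
f 27 28 23
f 28 21 29
f 28 29 23
f 29 21 30
f 29 30 23
f 30 21 22
f 30 22 23
f 32 31 34
f 32 34 33
f 34 31 35
f 34 35 33
f 35 31 36
f 35 36 33
f 36 31 37
f 36 37 33
f 37 31 38
f 37 38 33
f 38 31 39
f 38 39 33
f 39 31 40
f 39 40 33
f 40 31 41
f 40 41 33
f 41 31 42
f 41 42 33
f 42 31 43
f 42 43 33
f 43 31 32
f 43 32 33
f 44 81 60
f 81 55 84
f 60 84 49
f 81 84 60
f 44 60 56
f 60 49 61
f 56 61 45
f 60 61 56
f 44 56 65
f 56 45 66
f 65 66 51
f 56 66 65
f 44 65 77
f 65 51 80
f 77 80 54
f 65 80 77
f 44 77 81
f 77 54 85
f 81 85 55
f 77 85 81
f 45 61 72
f 61 49 75
f 72 75 53
f 61 75 72
f 49 84 62
f 84 55 83
f 62 83 48
f 84 83 62
f 55 85 82
f 85 54 78
f 82 78 46
f 85 78 82
f 54 80 79
f 80 51 67
f 79 67 50
f 80 67 79
f 51 66 71
f 66 45 68
f 71 68 52
f 66 68 71
f 47 73 59
f 73 53 74
f 59 74 48
f 73 74 59
f 47 59 57
f 59 48 58
f 57 58 46
f 59 58 57
f 47 57 64
f 57 46 63
f 64 63 50
f 57 63 64
f 47 64 69
f 64 50 70
f 69 70 52
f 64 70 69
f 47 69 73
f 69 52 76
f 73 76 53
f 69 76 73
f 48 74 62
f 74 53 75
f 62 75 49
f 74 75 62
f 46 58 82
f 58 48 83
f 82 83 55
f 58 83 82
f 50 63 79
f 63 46 78
f 79 78 54
f 63 78 79
f 52 70 71
f 70 50 67
f 71 67 51
f 70 67 71
f 53 76 72
f 76 52 68
f 72 68 45
f 76 68 72



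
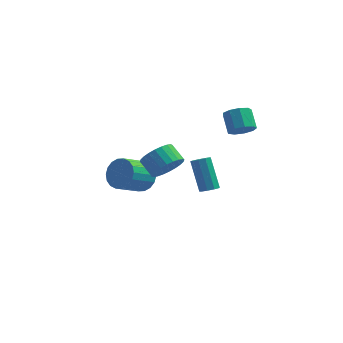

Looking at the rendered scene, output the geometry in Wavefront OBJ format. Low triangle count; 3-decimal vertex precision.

v -2.535 0.257 -0.649
v -1.758 -0.081 -0.266
v -2.648 -1.175 0.573
v -3.425 -0.837 0.189
v -1.871 0.215 0.001
v -2.76 -0.879 0.839
v -2.116 0.519 0.138
v -3.005 -0.574 0.977
v -2.444 0.772 0.12
v -3.333 -0.322 0.958
v -2.789 0.922 -0.051
v -3.678 -0.172 0.788
v -3.085 0.941 -0.34
v -3.974 -0.153 0.498
v -3.272 0.824 -0.69
v -4.161 -0.27 0.148
v -3.312 0.595 -1.033
v -4.202 -0.499 -0.194
v -3.2 0.299 -1.299
v -4.089 -0.795 -0.461
v -2.955 -0.006 -1.437
v -3.844 -1.099 -0.598
v -2.627 -0.258 -1.418
v -3.516 -1.352 -0.58
v -2.282 -0.408 -1.248
v -3.171 -1.502 -0.409
v -1.986 -0.427 -0.958
v -2.875 -1.521 -0.12
v -1.799 -0.31 -0.608
v -2.688 -1.404 0.23
v 0.556 2.092 -2.482
v 1.051 2.058 -2.271
v 0.42 2.934 -0.647
v -0.076 2.968 -0.858
v 1.015 2.375 -2.456
v 0.383 3.251 -0.832
v 0.763 2.56 -2.654
v 0.132 3.436 -1.03
v 0.415 2.526 -2.771
v -0.217 3.402 -1.147
v 0.132 2.289 -2.753
v -0.499 3.165 -1.129
v 0.048 1.96 -2.608
v -0.584 2.836 -0.984
v 0.201 1.692 -2.404
v -0.43 2.568 -0.781
v 0.52 1.612 -2.237
v -0.111 2.488 -0.613
v 0.856 1.756 -2.184
v 0.225 2.633 -0.56
v -0.42 -3.757 2.932
v 0.263 -3.298 3.297
v -0.418 -2.744 3.874
v -1.1 -3.203 3.508
v 0.188 -3.099 3.018
v -0.493 -2.545 3.594
v 0.021 -3 2.725
v -0.66 -2.446 3.302
v -0.213 -3.016 2.464
v -0.894 -2.462 3.041
v -0.479 -3.145 2.274
v -1.16 -2.591 2.851
v -0.736 -3.367 2.184
v -1.417 -2.814 2.761
v -0.944 -3.649 2.208
v -1.625 -3.095 2.785
v -1.073 -3.947 2.343
v -1.754 -3.393 2.919
v -1.102 -4.216 2.566
v -1.783 -3.662 3.143
v -1.027 -4.415 2.846
v -1.708 -3.861 3.422
v -0.86 -4.514 3.138
v -1.541 -3.96 3.715
v -0.626 -4.498 3.399
v -1.307 -3.944 3.976
v -0.36 -4.369 3.589
v -1.041 -3.815 4.166
v -0.103 -4.146 3.679
v -0.784 -3.593 4.256
v 0.105 -3.865 3.655
v -0.576 -3.311 4.232
v 0.234 -3.567 3.521
v -0.447 -3.013 4.097
v 2.114 2.318 2
v 2.817 2.557 2.109
v 2.408 3.401 2.889
v 1.706 3.162 2.78
v 2.603 2.813 1.72
v 2.194 3.658 2.5
v 2.16 2.838 1.461
v 1.752 3.682 2.241
v 1.696 2.619 1.455
v 1.288 3.463 2.235
v 1.428 2.259 1.704
v 1.019 3.104 2.484
v 1.481 1.927 2.091
v 1.072 2.771 2.871
v 1.83 1.778 2.436
v 1.422 2.622 3.216
v 2.312 1.881 2.576
v 1.904 2.725 3.357
v 2.702 2.189 2.447
v 2.294 3.033 3.228
f 2 1 5
f 2 5 3
f 3 5 6
f 3 6 4
f 5 1 7
f 5 7 6
f 6 7 8
f 6 8 4
f 7 1 9
f 7 9 8
f 8 9 10
f 8 10 4
f 9 1 11
f 9 11 10
f 10 11 12
f 10 12 4
f 11 1 13
f 11 13 12
f 12 13 14
f 12 14 4
f 13 1 15
f 13 15 14
f 14 15 16
f 14 16 4
f 15 1 17
f 15 17 16
f 16 17 18
f 16 18 4
f 17 1 19
f 17 19 18
f 18 19 20
f 18 20 4
f 19 1 21
f 19 21 20
f 20 21 22
f 20 22 4
f 21 1 23
f 21 23 22
f 22 23 24
f 22 24 4
f 23 1 25
f 23 25 24
f 24 25 26
f 24 26 4
f 25 1 27
f 25 27 26
f 26 27 28
f 26 28 4
f 27 1 29
f 27 29 28
f 28 29 30
f 28 30 4
f 29 1 2
f 29 2 30
f 30 2 3
f 30 3 4
f 32 31 35
f 32 35 33
f 33 35 36
f 33 36 34
f 35 31 37
f 35 37 36
f 36 37 38
f 36 38 34
f 37 31 39
f 37 39 38
f 38 39 40
f 38 40 34
f 39 31 41
f 39 41 40
f 40 41 42
f 40 42 34
f 41 31 43
f 41 43 42
f 42 43 44
f 42 44 34
f 43 31 45
f 43 45 44
f 44 45 46
f 44 46 34
f 45 31 47
f 45 47 46
f 46 47 48
f 46 48 34
f 47 31 49
f 47 49 48
f 48 49 50
f 48 50 34
f 49 31 32
f 49 32 50
f 50 32 33
f 50 33 34
f 52 51 55
f 52 55 53
f 53 55 56
f 53 56 54
f 55 51 57
f 55 57 56
f 56 57 58
f 56 58 54
f 57 51 59
f 57 59 58
f 58 59 60
f 58 60 54
f 59 51 61
f 59 61 60
f 60 61 62
f 60 62 54
f 61 51 63
f 61 63 62
f 62 63 64
f 62 64 54
f 63 51 65
f 63 65 64
f 64 65 66
f 64 66 54
f 65 51 67
f 65 67 66
f 66 67 68
f 66 68 54
f 67 51 69
f 67 69 68
f 68 69 70
f 68 70 54
f 69 51 71
f 69 71 70
f 70 71 72
f 70 72 54
f 71 51 73
f 71 73 72
f 72 73 74
f 72 74 54
f 73 51 75
f 73 75 74
f 74 75 76
f 74 76 54
f 75 51 77
f 75 77 76
f 76 77 78
f 76 78 54
f 77 51 79
f 77 79 78
f 78 79 80
f 78 80 54
f 79 51 81
f 79 81 80
f 80 81 82
f 80 82 54
f 81 51 83
f 81 83 82
f 82 83 84
f 82 84 54
f 83 51 52
f 83 52 84
f 84 52 53
f 84 53 54
f 86 85 89
f 86 89 87
f 87 89 90
f 87 90 88
f 89 85 91
f 89 91 90
f 90 91 92
f 90 92 88
f 91 85 93
f 91 93 92
f 92 93 94
f 92 94 88
f 93 85 95
f 93 95 94
f 94 95 96
f 94 96 88
f 95 85 97
f 95 97 96
f 96 97 98
f 96 98 88
f 97 85 99
f 97 99 98
f 98 99 100
f 98 100 88
f 99 85 101
f 99 101 100
f 100 101 102
f 100 102 88
f 101 85 103
f 101 103 102
f 102 103 104
f 102 104 88
f 103 85 86
f 103 86 104
f 104 86 87
f 104 87 88

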